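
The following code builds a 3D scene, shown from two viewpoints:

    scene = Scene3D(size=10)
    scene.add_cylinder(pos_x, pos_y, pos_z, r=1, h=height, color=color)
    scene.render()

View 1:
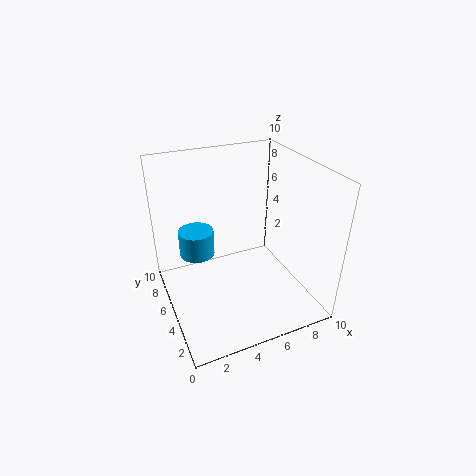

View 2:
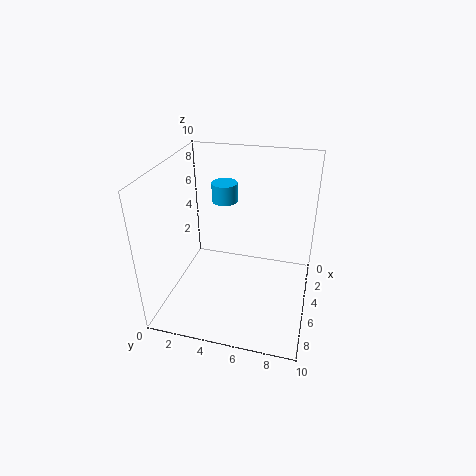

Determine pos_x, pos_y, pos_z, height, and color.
pos_x = 1.5; pos_y = 3; pos_z = 6; height = 1.5; color = 'deepskyblue'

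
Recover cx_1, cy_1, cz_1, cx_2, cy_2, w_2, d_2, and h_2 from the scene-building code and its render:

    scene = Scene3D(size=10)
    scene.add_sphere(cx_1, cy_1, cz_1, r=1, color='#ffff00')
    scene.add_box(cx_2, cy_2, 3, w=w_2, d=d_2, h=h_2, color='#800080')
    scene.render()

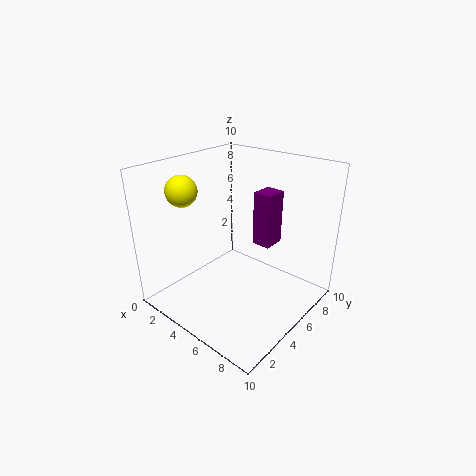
cx_1 = 3
cy_1 = 2
cz_1 = 8.75
cx_2 = 4
cy_2 = 8
w_2 = 1.5
d_2 = 1.75
h_2 = 4.25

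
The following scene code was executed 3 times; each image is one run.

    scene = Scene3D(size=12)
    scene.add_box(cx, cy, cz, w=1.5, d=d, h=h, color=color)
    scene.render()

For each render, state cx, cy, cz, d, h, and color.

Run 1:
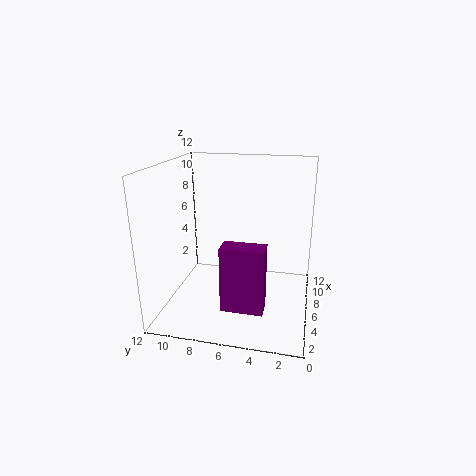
cx = 0.25; cy = 3; cz = 2.75; d = 3; h = 4.75; color = 'purple'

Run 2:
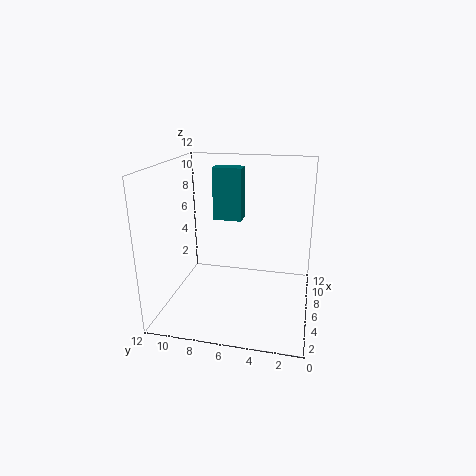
cx = 7.25; cy = 6; cz = 7; d = 2.5; h = 4.5; color = 'teal'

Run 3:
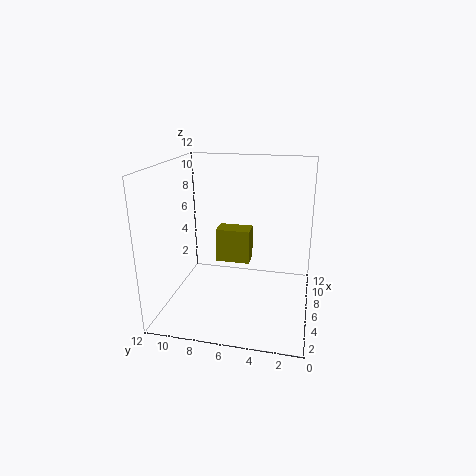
cx = 3; cy = 4.5; cz = 5.25; d = 2.5; h = 2.5; color = 'olive'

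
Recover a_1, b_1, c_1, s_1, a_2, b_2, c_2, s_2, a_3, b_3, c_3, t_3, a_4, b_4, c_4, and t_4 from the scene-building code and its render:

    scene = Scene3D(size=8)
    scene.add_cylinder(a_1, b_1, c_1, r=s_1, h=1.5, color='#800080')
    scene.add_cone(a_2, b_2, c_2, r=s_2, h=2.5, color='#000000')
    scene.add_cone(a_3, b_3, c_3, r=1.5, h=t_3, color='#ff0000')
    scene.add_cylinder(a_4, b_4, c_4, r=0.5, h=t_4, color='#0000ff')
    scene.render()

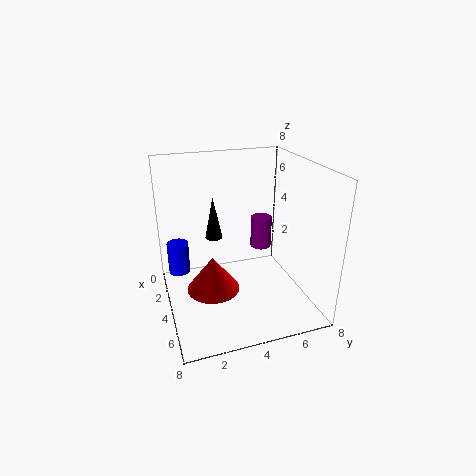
a_1 = 6, b_1 = 4.5, c_1 = 4.5, s_1 = 0.5, a_2 = 2.5, b_2 = 3, c_2 = 3.5, s_2 = 0.5, a_3 = 4, b_3 = 2.5, c_3 = 1, t_3 = 2, a_4 = 5.5, b_4 = 0.5, c_4 = 3.5, t_4 = 1.5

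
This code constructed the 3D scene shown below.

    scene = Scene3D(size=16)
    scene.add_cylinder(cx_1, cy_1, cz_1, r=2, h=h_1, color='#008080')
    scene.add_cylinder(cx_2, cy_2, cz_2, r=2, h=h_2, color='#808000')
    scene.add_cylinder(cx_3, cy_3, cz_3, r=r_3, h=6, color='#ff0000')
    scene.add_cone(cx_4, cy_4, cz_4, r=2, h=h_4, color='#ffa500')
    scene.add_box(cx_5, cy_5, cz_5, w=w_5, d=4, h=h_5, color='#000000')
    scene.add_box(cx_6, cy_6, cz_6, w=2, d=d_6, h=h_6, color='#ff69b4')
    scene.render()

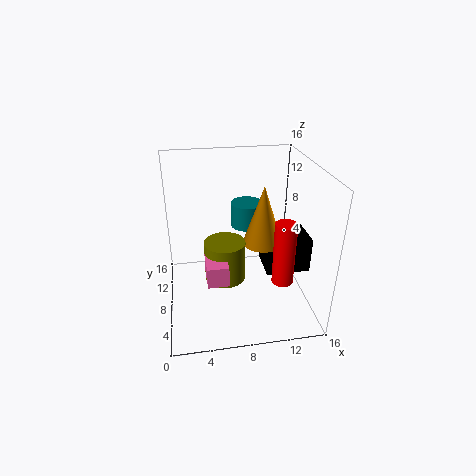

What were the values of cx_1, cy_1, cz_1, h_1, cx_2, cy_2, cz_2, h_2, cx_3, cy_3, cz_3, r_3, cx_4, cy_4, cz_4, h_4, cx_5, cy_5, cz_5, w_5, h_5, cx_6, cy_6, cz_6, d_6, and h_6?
cx_1 = 10
cy_1 = 13
cz_1 = 7
h_1 = 3
cx_2 = 6
cy_2 = 4
cz_2 = 6
h_2 = 4
cx_3 = 11
cy_3 = 1
cz_3 = 7
r_3 = 1
cx_4 = 10
cy_4 = 5
cz_4 = 9
h_4 = 6
cx_5 = 11
cy_5 = 6
cz_5 = 4
w_5 = 5
h_5 = 4
cx_6 = 4
cy_6 = 1
cz_6 = 7
d_6 = 3
h_6 = 2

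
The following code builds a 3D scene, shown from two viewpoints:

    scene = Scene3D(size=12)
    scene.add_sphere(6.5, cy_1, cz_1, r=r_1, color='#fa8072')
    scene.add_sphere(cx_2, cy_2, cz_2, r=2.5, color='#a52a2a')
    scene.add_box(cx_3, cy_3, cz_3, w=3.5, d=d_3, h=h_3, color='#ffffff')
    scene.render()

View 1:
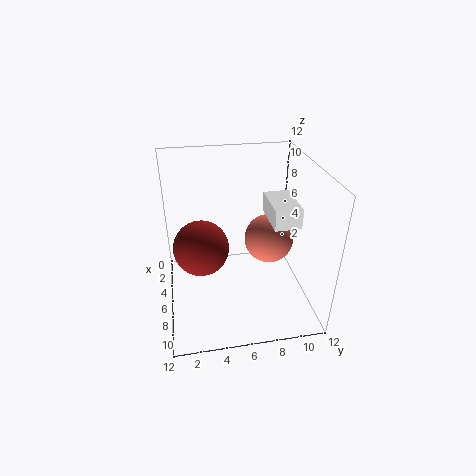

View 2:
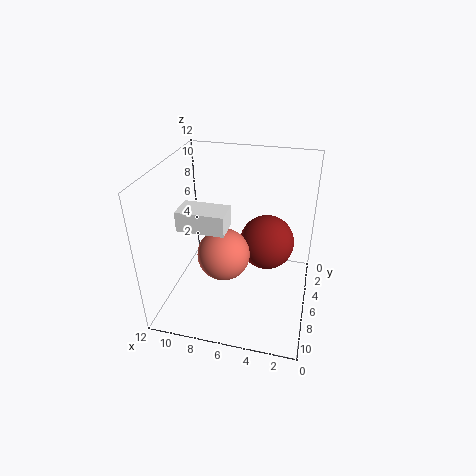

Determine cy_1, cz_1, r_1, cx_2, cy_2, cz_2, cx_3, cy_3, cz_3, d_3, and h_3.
cy_1 = 8.5, cz_1 = 6, r_1 = 2, cx_2 = 4, cy_2 = 3, cz_2 = 4, cx_3 = 6, cy_3 = 8, cz_3 = 8.5, d_3 = 2, h_3 = 1.5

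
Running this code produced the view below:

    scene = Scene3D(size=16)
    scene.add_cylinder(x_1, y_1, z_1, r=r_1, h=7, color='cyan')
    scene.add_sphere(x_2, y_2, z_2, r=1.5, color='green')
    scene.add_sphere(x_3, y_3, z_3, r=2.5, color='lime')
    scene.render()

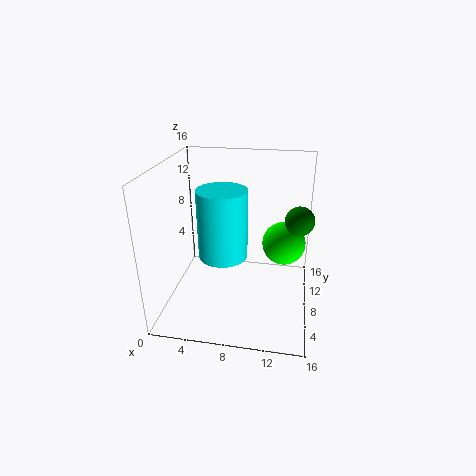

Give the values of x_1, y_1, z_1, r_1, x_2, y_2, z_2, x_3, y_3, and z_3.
x_1 = 7, y_1 = 5, z_1 = 7.5, r_1 = 2.5, x_2 = 14.5, y_2 = 7, z_2 = 11, x_3 = 13, y_3 = 10.5, z_3 = 6.5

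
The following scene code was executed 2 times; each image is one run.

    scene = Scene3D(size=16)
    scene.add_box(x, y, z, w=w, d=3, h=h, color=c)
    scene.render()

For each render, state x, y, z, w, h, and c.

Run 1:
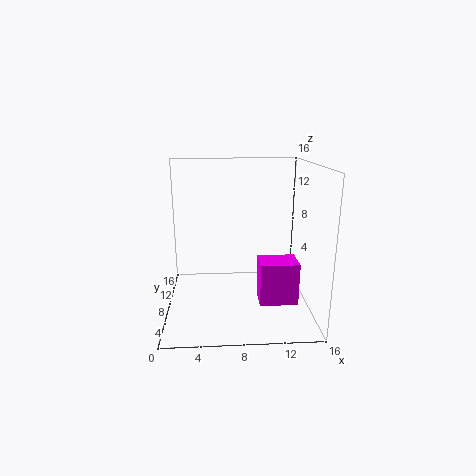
x = 10, y = 3.5, z = 2, w = 4, h = 4.5, c = 'magenta'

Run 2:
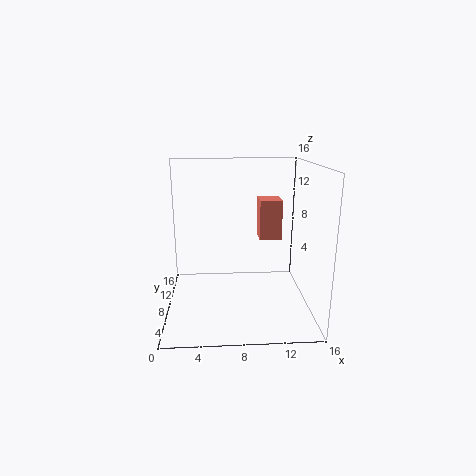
x = 10.5, y = 8.5, z = 7.5, w = 2.5, h = 4.5, c = 'salmon'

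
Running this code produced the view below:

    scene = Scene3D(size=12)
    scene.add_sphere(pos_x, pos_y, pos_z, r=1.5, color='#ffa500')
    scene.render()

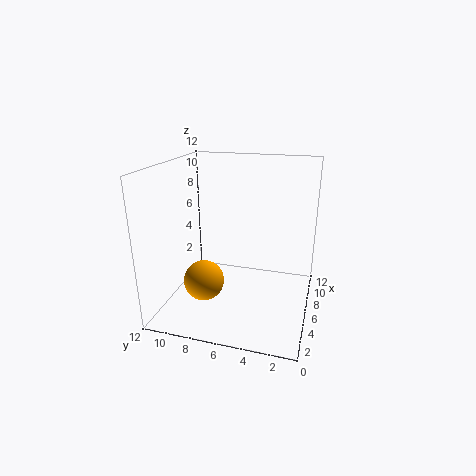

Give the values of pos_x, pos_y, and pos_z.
pos_x = 2, pos_y = 7.5, pos_z = 4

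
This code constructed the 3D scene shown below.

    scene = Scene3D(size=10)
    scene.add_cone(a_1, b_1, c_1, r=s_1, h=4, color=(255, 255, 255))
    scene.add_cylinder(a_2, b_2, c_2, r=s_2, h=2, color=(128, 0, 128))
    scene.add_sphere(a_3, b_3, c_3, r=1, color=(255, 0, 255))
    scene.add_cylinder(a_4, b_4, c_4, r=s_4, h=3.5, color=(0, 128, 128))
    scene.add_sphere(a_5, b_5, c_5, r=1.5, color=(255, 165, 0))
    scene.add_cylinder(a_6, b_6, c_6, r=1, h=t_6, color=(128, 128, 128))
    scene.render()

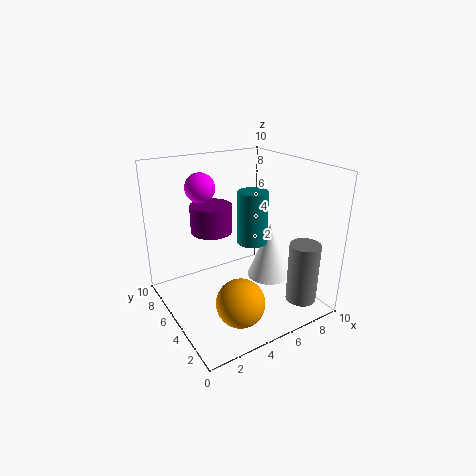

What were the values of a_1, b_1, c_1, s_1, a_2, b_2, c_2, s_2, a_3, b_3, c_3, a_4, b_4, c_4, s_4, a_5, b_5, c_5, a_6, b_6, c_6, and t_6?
a_1 = 7
b_1 = 4
c_1 = 2
s_1 = 1.5
a_2 = 4
b_2 = 7
c_2 = 5
s_2 = 1.5
a_3 = 3
b_3 = 6.5
c_3 = 8.5
a_4 = 5.5
b_4 = 4
c_4 = 5
s_4 = 1
a_5 = 3
b_5 = 1.5
c_5 = 2.5
a_6 = 7.5
b_6 = 1
c_6 = 1.5
t_6 = 4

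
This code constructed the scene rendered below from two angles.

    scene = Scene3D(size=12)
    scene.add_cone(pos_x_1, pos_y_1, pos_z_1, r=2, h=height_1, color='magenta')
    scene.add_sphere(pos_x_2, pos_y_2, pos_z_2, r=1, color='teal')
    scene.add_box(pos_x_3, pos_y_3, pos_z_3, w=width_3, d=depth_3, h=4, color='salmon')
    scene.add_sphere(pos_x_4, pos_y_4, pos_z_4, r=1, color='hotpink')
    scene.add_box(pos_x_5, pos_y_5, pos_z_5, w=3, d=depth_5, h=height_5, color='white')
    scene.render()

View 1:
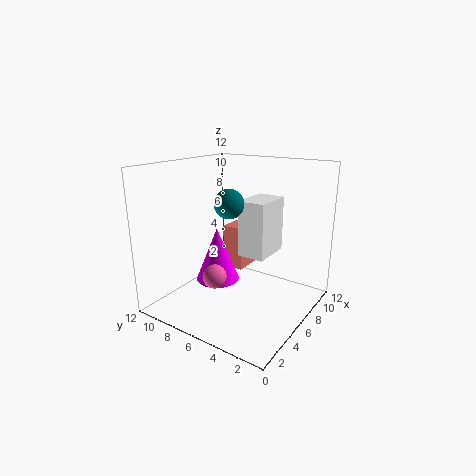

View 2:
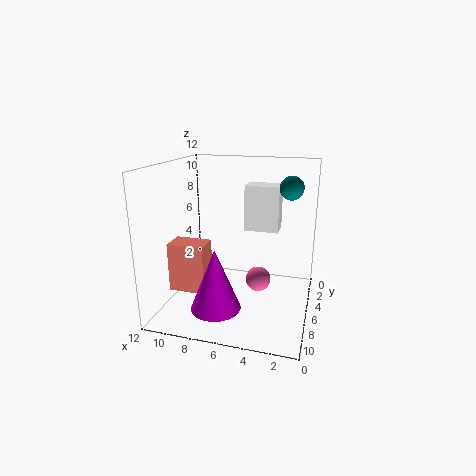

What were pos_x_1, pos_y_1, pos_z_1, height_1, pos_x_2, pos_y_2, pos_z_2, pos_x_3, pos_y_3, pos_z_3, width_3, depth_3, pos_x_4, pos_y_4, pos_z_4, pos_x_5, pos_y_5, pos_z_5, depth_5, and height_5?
pos_x_1 = 7
pos_y_1 = 9
pos_z_1 = 1
height_1 = 5
pos_x_2 = 2
pos_y_2 = 4
pos_z_2 = 10
pos_x_3 = 8
pos_y_3 = 7
pos_z_3 = 2
width_3 = 3
depth_3 = 2
pos_x_4 = 4
pos_y_4 = 7
pos_z_4 = 3
pos_x_5 = 3
pos_y_5 = 2
pos_z_5 = 6
depth_5 = 2
height_5 = 4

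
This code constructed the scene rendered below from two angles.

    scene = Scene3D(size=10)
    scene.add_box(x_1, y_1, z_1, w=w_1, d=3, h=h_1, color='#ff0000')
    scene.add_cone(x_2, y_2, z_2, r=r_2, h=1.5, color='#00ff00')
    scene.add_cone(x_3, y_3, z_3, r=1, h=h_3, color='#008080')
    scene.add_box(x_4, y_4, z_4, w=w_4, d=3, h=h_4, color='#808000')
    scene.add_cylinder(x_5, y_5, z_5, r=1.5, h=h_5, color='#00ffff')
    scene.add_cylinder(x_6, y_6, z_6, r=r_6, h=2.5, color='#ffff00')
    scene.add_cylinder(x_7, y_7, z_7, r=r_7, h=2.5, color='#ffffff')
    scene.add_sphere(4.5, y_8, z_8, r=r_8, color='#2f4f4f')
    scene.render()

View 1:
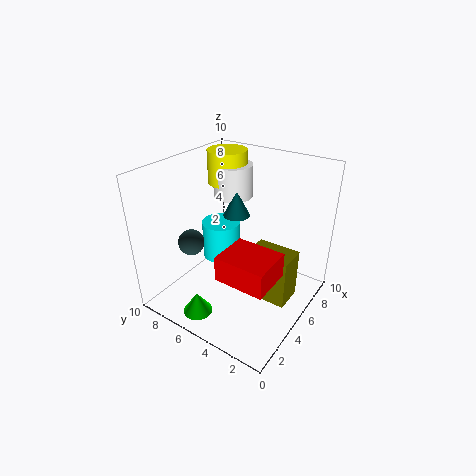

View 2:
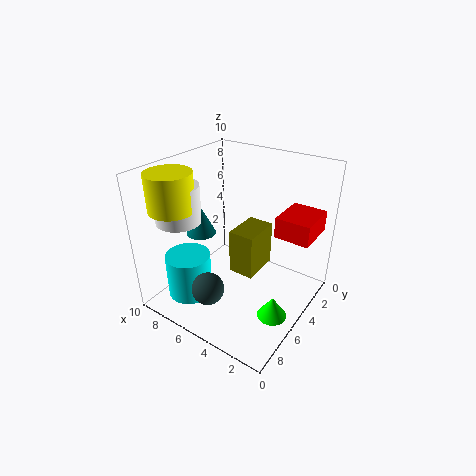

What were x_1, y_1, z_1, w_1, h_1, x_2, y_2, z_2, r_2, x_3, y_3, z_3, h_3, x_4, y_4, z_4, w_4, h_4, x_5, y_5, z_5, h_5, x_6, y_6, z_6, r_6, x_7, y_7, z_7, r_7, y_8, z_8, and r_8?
x_1 = 0.5
y_1 = 0.5
z_1 = 5
w_1 = 2.5
h_1 = 1.5
x_2 = 1.5
y_2 = 6
z_2 = 0.5
r_2 = 1
x_3 = 7
y_3 = 6.5
z_3 = 5.5
h_3 = 2
x_4 = 4.5
y_4 = 1
z_4 = 1
w_4 = 2
h_4 = 3.5
x_5 = 7
y_5 = 8
z_5 = 1.5
h_5 = 3
x_6 = 8
y_6 = 8
z_6 = 7.5
r_6 = 1.5
x_7 = 8
y_7 = 7.5
z_7 = 6.5
r_7 = 1.5
y_8 = 9
z_8 = 3.5
r_8 = 1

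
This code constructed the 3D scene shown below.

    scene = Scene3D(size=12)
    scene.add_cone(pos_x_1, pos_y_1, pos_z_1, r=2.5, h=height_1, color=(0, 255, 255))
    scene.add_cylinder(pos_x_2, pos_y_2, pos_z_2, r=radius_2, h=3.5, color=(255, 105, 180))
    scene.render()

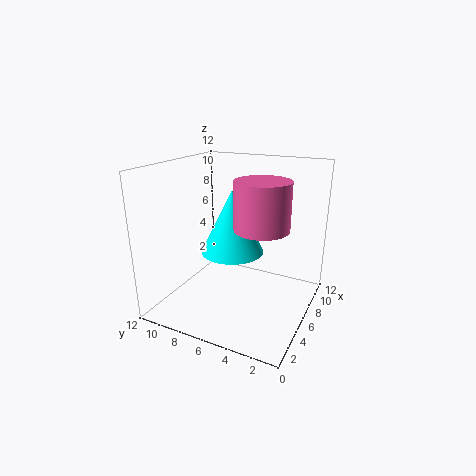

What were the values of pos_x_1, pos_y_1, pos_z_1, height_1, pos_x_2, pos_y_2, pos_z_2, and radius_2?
pos_x_1 = 5, pos_y_1 = 6, pos_z_1 = 5.25, height_1 = 5, pos_x_2 = 3.75, pos_y_2 = 3, pos_z_2 = 8, radius_2 = 2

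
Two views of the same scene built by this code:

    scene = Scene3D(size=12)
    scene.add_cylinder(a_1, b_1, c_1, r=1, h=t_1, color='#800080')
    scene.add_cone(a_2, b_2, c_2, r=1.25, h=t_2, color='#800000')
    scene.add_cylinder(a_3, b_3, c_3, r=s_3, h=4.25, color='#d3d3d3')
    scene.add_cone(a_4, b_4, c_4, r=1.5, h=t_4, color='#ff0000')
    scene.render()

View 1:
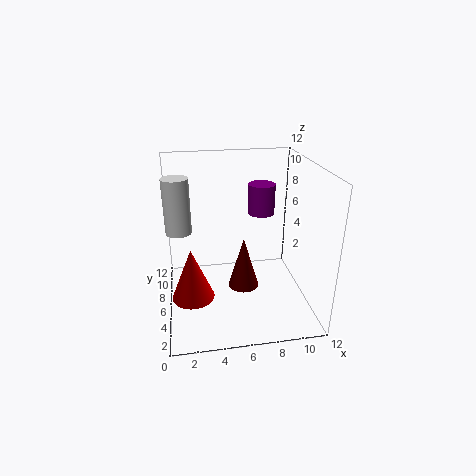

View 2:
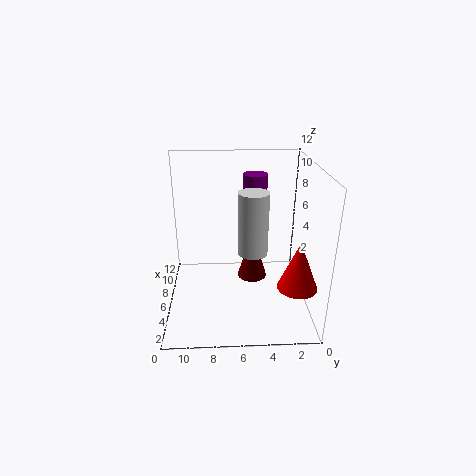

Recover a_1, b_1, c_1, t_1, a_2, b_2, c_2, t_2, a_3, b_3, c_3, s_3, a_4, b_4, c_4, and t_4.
a_1 = 7.5, b_1 = 4.5, c_1 = 8.75, t_1 = 2.25, a_2 = 6.25, b_2 = 4.75, c_2 = 2.25, t_2 = 4.25, a_3 = 1.25, b_3 = 5.25, c_3 = 7.25, s_3 = 1, a_4 = 2, b_4 = 1.75, c_4 = 3.75, t_4 = 3.75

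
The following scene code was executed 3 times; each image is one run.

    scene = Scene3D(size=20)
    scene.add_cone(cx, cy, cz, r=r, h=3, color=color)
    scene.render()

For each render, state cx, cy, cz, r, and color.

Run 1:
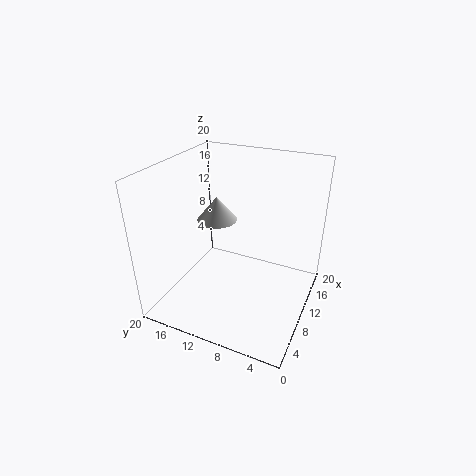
cx = 7
cy = 11.5
cz = 14
r = 2.5
color = 'lightgray'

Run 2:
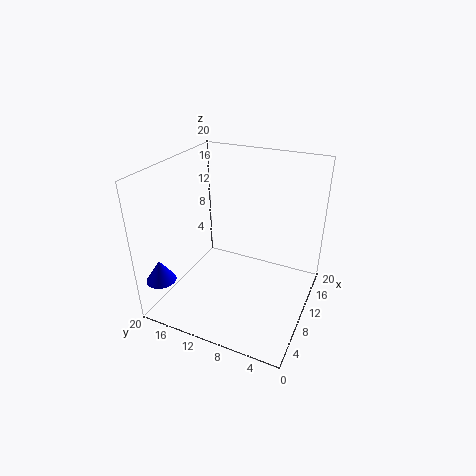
cx = 2.5
cy = 18
cz = 5.5
r = 2
color = 'blue'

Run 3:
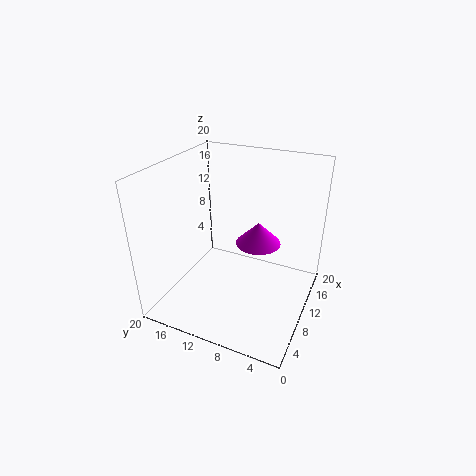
cx = 10
cy = 7
cz = 10
r = 3
color = 'magenta'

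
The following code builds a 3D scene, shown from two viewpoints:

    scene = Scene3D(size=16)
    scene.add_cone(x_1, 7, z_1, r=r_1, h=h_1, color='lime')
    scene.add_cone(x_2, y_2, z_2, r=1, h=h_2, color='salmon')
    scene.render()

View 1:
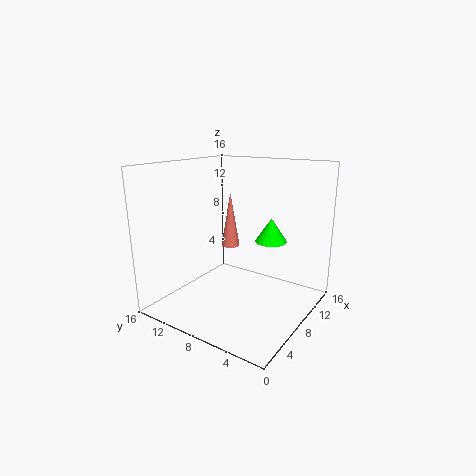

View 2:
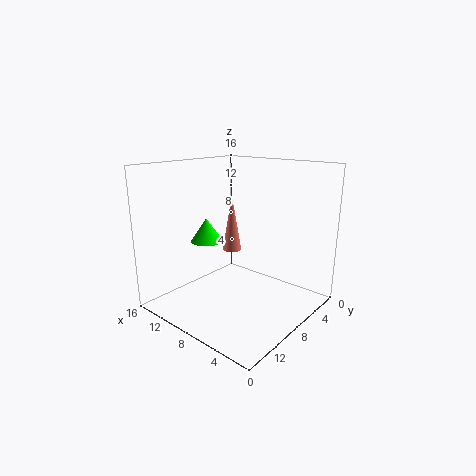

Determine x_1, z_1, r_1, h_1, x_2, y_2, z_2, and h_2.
x_1 = 14
z_1 = 6
r_1 = 2
h_1 = 3
x_2 = 8
y_2 = 9
z_2 = 7
h_2 = 6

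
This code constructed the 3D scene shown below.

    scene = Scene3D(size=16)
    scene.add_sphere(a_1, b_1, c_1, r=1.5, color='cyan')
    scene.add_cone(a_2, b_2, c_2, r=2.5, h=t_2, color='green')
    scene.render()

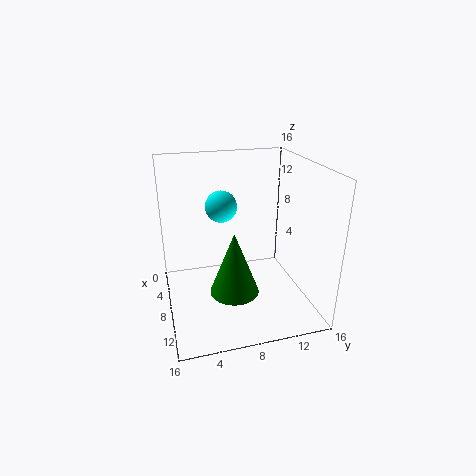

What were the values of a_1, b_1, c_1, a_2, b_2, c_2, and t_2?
a_1 = 11
b_1 = 5.5
c_1 = 13
a_2 = 12
b_2 = 6.5
c_2 = 4
t_2 = 6.5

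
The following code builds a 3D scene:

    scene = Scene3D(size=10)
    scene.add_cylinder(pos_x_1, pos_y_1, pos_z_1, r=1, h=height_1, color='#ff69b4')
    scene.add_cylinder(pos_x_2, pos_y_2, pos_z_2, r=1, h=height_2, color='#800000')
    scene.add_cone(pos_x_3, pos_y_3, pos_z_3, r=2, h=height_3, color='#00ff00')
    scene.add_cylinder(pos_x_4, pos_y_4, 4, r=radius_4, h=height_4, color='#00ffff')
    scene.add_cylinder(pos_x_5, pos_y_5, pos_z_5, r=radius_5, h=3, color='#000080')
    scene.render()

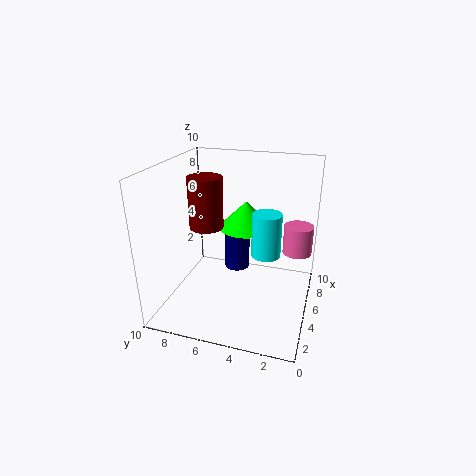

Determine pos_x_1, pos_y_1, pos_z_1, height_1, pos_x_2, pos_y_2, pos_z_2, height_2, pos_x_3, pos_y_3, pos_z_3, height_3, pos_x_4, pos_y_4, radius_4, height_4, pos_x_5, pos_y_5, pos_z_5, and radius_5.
pos_x_1 = 6; pos_y_1 = 1; pos_z_1 = 4; height_1 = 2; pos_x_2 = 2; pos_y_2 = 6; pos_z_2 = 7; height_2 = 3; pos_x_3 = 7; pos_y_3 = 5; pos_z_3 = 5; height_3 = 2; pos_x_4 = 5; pos_y_4 = 3; radius_4 = 1; height_4 = 3; pos_x_5 = 8; pos_y_5 = 6; pos_z_5 = 1; radius_5 = 1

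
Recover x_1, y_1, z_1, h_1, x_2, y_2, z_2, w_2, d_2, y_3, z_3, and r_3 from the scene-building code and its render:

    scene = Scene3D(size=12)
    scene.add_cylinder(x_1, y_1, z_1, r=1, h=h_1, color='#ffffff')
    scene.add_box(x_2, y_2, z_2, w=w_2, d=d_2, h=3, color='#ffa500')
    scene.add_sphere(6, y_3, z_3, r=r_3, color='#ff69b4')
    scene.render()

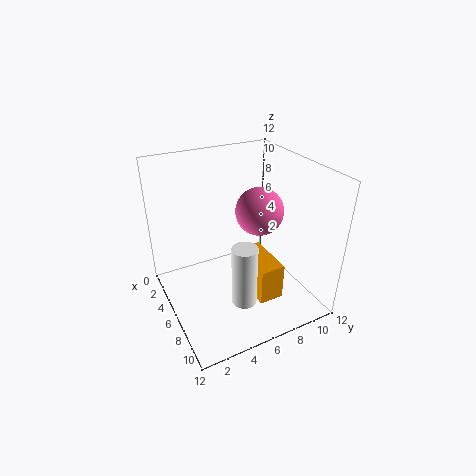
x_1 = 9, y_1 = 5, z_1 = 2, h_1 = 5, x_2 = 6, y_2 = 6, z_2 = 2, w_2 = 4, d_2 = 2, y_3 = 8, z_3 = 8, r_3 = 2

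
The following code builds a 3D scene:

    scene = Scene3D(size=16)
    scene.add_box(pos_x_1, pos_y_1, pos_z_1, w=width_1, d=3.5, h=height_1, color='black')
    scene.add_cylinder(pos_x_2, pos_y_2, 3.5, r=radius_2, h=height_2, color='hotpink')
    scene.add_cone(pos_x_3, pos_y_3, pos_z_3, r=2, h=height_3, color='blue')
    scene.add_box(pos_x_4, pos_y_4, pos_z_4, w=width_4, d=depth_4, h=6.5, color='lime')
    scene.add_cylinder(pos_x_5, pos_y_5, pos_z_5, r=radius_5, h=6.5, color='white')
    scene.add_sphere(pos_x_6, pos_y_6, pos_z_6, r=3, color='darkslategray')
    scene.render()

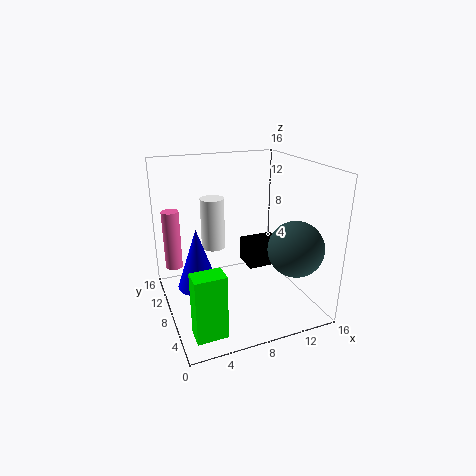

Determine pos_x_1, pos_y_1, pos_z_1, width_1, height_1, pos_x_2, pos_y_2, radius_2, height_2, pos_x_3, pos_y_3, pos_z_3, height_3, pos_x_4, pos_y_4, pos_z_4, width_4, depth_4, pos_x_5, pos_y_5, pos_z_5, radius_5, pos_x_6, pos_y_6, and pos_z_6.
pos_x_1 = 10.5; pos_y_1 = 10; pos_z_1 = 2.5; width_1 = 4.5; height_1 = 3; pos_x_2 = 1.5; pos_y_2 = 12.5; radius_2 = 1; height_2 = 7; pos_x_3 = 2.5; pos_y_3 = 5; pos_z_3 = 5; height_3 = 6; pos_x_4 = 1; pos_y_4 = 0.5; pos_z_4 = 1.5; width_4 = 3; depth_4 = 2; pos_x_5 = 7; pos_y_5 = 14; pos_z_5 = 4.5; radius_5 = 1.5; pos_x_6 = 13; pos_y_6 = 4; pos_z_6 = 7.5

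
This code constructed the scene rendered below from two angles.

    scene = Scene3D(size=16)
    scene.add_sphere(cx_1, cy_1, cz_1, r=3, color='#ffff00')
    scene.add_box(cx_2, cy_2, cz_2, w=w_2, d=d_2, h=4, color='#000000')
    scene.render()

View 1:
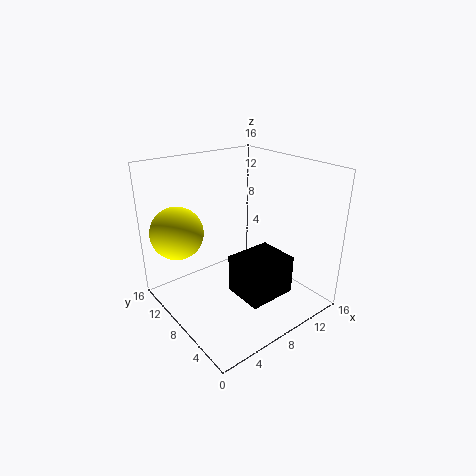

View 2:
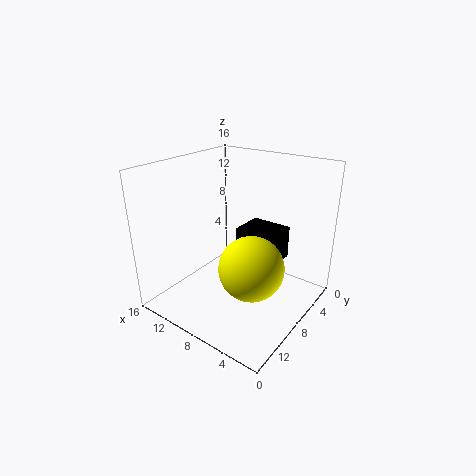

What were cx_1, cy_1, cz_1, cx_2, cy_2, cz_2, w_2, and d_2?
cx_1 = 3; cy_1 = 12.75; cz_1 = 8.25; cx_2 = 5; cy_2 = 1.5; cz_2 = 3.75; w_2 = 5; d_2 = 4.25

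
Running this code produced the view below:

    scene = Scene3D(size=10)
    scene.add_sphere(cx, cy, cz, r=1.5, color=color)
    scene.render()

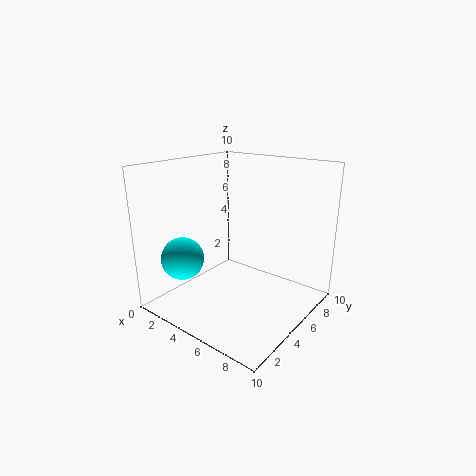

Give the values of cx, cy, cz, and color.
cx = 2
cy = 2.5
cz = 3.5
color = 'cyan'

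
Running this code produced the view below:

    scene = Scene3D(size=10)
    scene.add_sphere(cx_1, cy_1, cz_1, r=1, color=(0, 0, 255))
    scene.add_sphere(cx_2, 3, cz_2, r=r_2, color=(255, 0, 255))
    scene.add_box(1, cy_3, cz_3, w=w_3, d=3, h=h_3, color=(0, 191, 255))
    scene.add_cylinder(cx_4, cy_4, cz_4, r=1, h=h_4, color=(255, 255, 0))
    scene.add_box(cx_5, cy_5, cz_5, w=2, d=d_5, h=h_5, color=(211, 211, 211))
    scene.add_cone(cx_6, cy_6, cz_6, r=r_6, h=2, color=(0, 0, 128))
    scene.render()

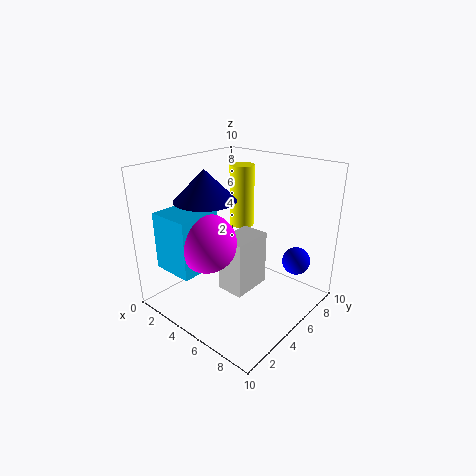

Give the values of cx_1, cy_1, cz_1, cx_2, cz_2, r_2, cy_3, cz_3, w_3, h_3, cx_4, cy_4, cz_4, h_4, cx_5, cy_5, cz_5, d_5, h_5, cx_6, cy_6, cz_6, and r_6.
cx_1 = 8; cy_1 = 8; cz_1 = 3; cx_2 = 4; cz_2 = 5; r_2 = 2; cy_3 = 1; cz_3 = 3; w_3 = 3; h_3 = 4; cx_4 = 2; cy_4 = 9; cz_4 = 4; h_4 = 5; cx_5 = 4; cy_5 = 4; cz_5 = 1; d_5 = 3; h_5 = 4; cx_6 = 4; cy_6 = 3; cz_6 = 8; r_6 = 2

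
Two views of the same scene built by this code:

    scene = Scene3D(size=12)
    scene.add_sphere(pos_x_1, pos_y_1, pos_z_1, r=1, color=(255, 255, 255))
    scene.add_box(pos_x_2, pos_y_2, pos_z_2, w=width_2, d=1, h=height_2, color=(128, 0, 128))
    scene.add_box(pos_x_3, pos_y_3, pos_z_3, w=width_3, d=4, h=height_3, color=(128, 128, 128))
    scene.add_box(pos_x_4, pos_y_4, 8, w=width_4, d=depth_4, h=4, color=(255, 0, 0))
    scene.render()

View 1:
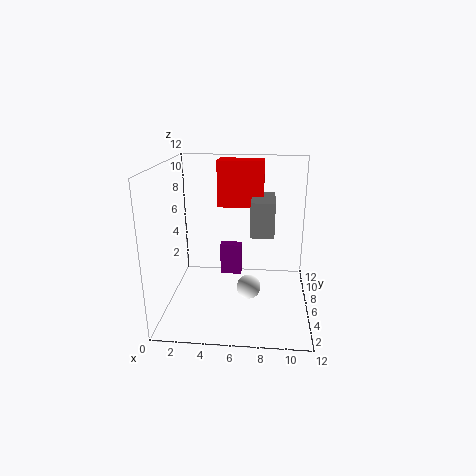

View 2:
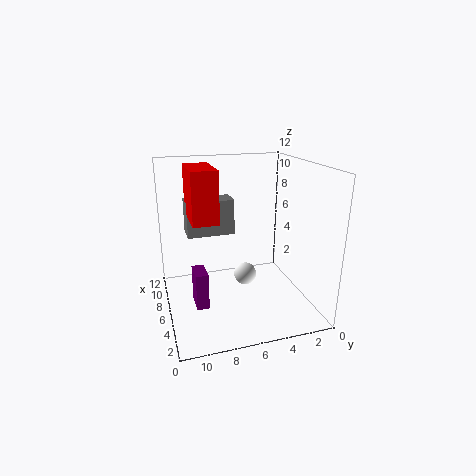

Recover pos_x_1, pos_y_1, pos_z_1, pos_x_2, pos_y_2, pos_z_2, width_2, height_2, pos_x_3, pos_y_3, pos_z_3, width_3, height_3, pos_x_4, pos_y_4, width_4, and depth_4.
pos_x_1 = 7; pos_y_1 = 5; pos_z_1 = 2; pos_x_2 = 4; pos_y_2 = 9; pos_z_2 = 1; width_2 = 2; height_2 = 3; pos_x_3 = 7; pos_y_3 = 6; pos_z_3 = 6; width_3 = 2; height_3 = 3; pos_x_4 = 4; pos_y_4 = 8; width_4 = 4; depth_4 = 2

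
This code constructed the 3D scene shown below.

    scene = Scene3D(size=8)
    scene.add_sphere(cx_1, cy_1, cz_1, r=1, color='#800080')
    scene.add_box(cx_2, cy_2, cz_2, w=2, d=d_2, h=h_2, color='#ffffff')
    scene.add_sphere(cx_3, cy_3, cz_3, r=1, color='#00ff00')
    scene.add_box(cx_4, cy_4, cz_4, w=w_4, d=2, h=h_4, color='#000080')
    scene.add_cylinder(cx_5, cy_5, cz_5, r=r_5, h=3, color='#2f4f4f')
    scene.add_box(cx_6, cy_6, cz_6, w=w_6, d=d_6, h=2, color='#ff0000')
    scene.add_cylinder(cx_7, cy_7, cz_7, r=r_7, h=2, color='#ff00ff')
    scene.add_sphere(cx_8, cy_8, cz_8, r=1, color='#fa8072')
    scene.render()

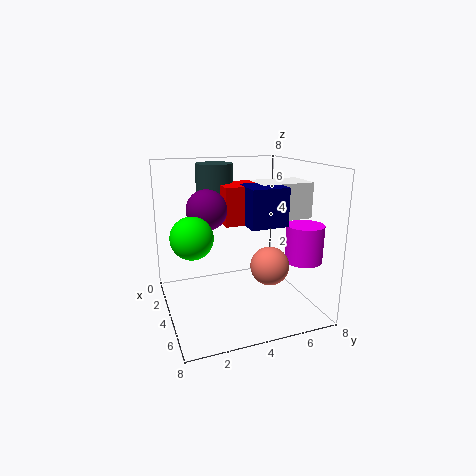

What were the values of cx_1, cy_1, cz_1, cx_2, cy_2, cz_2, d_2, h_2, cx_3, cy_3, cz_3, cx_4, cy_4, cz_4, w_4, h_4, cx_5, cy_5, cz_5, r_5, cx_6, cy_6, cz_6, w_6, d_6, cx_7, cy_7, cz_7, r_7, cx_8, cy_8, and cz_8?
cx_1 = 5
cy_1 = 2
cz_1 = 6
cx_2 = 3
cy_2 = 5
cz_2 = 5
d_2 = 3
h_2 = 2
cx_3 = 6
cy_3 = 1
cz_3 = 5
cx_4 = 4
cy_4 = 4
cz_4 = 5
w_4 = 2
h_4 = 2
cx_5 = 3
cy_5 = 3
cz_5 = 5
r_5 = 1
cx_6 = 3
cy_6 = 3
cz_6 = 5
w_6 = 2
d_6 = 2
cx_7 = 6
cy_7 = 7
cz_7 = 3
r_7 = 1
cx_8 = 6
cy_8 = 5
cz_8 = 3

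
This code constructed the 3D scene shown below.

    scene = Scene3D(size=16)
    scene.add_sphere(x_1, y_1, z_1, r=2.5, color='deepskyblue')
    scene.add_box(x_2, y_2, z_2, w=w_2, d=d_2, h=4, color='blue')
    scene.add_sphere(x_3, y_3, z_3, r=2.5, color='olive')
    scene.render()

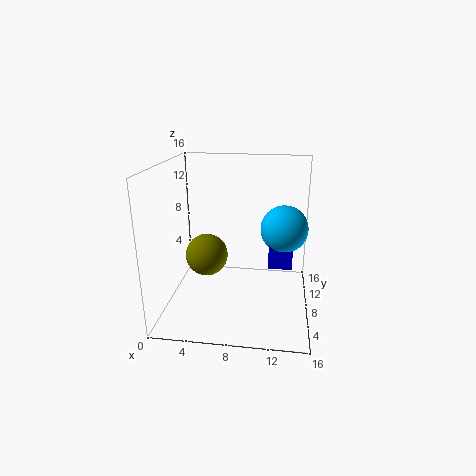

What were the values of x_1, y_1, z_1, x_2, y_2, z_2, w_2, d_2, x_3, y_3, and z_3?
x_1 = 13, y_1 = 7.5, z_1 = 9.5, x_2 = 11.5, y_2 = 6, z_2 = 5.5, w_2 = 2.5, d_2 = 4.5, x_3 = 4, y_3 = 9.5, z_3 = 5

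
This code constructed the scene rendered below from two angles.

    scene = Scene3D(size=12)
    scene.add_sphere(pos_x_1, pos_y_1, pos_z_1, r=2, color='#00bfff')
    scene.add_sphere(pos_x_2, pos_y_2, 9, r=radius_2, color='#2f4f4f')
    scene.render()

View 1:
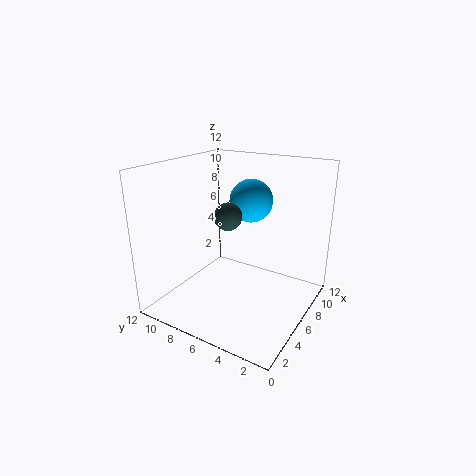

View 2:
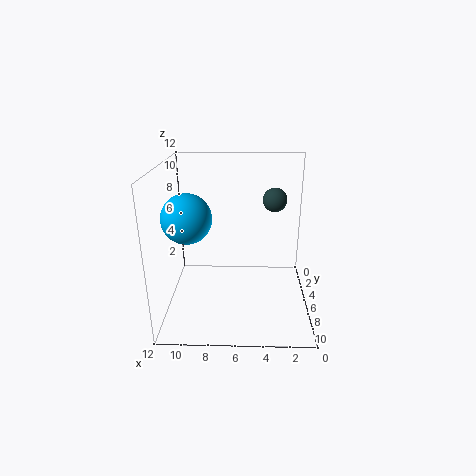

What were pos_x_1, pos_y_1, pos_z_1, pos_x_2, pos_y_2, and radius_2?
pos_x_1 = 10; pos_y_1 = 7; pos_z_1 = 8; pos_x_2 = 3; pos_y_2 = 5; radius_2 = 1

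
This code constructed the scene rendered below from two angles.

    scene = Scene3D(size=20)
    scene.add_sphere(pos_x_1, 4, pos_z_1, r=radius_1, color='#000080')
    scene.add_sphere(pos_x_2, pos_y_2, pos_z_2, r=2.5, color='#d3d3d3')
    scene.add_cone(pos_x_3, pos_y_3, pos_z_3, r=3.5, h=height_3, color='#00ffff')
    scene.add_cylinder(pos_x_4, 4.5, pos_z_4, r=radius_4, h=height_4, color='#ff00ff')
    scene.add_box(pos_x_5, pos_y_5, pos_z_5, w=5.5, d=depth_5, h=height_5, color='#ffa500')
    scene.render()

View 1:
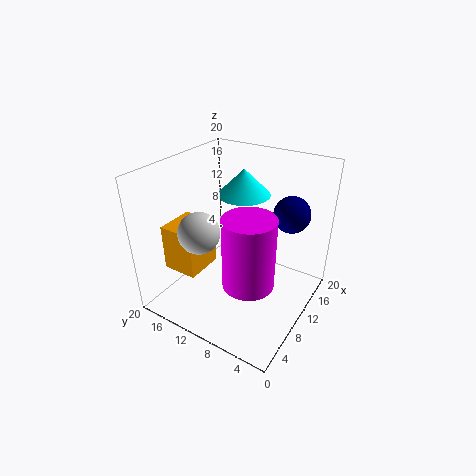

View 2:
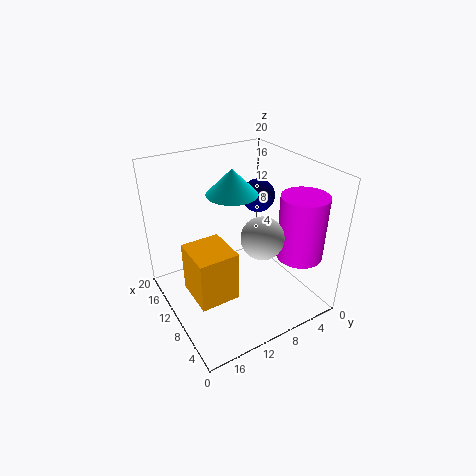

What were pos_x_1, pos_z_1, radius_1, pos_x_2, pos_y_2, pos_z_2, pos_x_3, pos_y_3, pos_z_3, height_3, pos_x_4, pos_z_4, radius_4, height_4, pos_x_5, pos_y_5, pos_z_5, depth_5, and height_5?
pos_x_1 = 14; pos_z_1 = 13.5; radius_1 = 2.5; pos_x_2 = 3; pos_y_2 = 11; pos_z_2 = 14; pos_x_3 = 11.5; pos_y_3 = 10; pos_z_3 = 16; height_3 = 3.5; pos_x_4 = 3.5; pos_z_4 = 9; radius_4 = 3; height_4 = 8.5; pos_x_5 = 4; pos_y_5 = 13.5; pos_z_5 = 5.5; depth_5 = 5; height_5 = 6.5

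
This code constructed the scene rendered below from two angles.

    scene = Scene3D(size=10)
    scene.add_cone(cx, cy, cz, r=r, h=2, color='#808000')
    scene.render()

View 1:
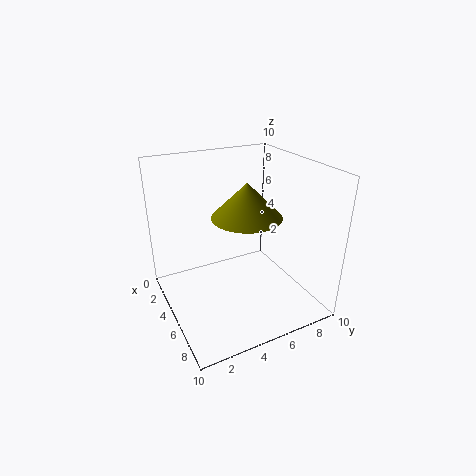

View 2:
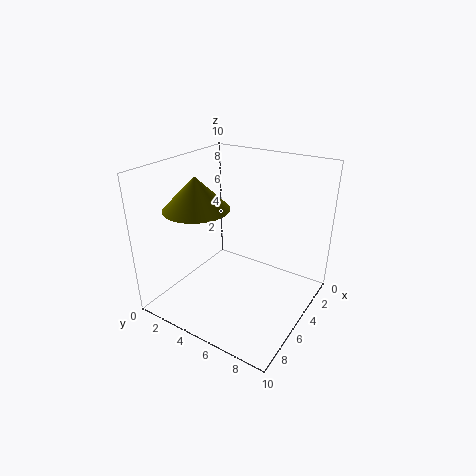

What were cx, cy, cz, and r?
cx = 8, cy = 4, cz = 8, r = 2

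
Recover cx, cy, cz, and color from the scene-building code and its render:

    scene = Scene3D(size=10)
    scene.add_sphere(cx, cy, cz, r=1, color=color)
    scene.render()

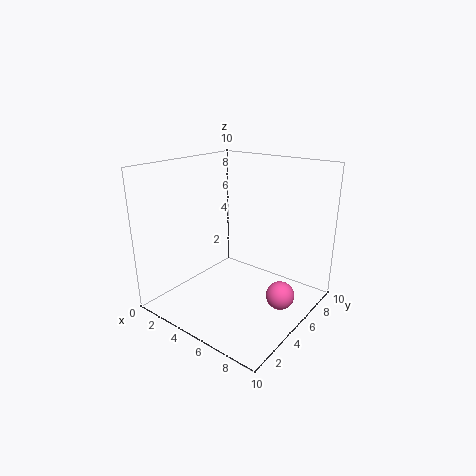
cx = 8
cy = 6
cz = 1
color = 'hotpink'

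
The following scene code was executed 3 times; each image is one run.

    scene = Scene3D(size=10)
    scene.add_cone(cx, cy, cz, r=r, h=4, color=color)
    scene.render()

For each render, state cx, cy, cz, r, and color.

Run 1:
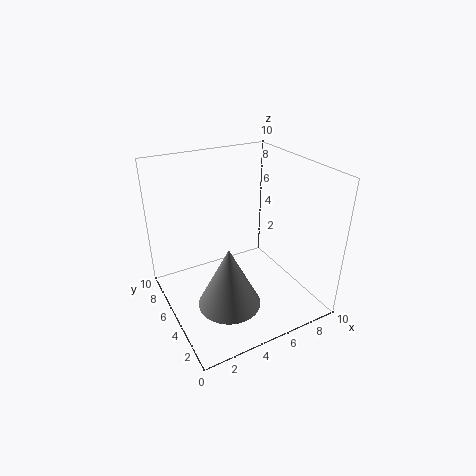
cx = 3; cy = 2.5; cz = 2; r = 2; color = 'gray'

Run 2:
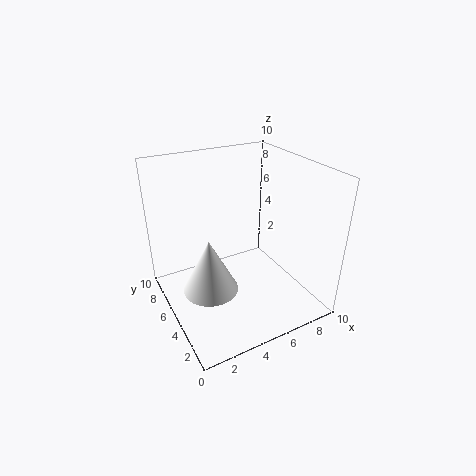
cx = 3; cy = 5.5; cz = 1; r = 2; color = 'white'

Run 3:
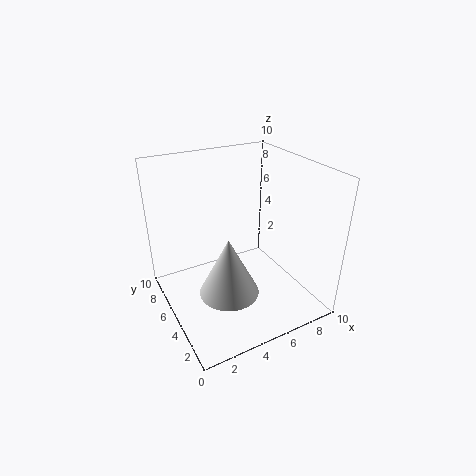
cx = 3.5; cy = 3.5; cz = 2; r = 2; color = 'lightgray'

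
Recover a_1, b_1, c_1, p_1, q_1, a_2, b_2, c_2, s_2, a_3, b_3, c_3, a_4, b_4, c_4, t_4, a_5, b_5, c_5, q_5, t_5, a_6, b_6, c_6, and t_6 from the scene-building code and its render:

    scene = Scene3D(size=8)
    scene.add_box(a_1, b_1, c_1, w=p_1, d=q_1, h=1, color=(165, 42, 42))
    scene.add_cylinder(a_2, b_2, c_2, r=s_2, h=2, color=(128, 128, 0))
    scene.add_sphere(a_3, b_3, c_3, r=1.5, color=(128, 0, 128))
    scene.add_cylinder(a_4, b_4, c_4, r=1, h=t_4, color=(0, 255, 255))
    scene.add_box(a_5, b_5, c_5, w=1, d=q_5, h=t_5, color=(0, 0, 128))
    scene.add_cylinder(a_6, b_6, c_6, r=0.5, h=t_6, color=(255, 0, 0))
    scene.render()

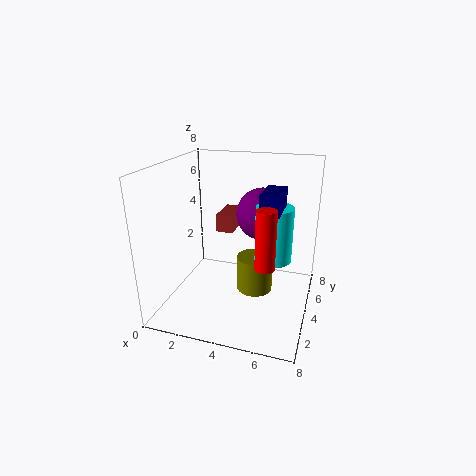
a_1 = 2.5
b_1 = 4.5
c_1 = 4
p_1 = 1
q_1 = 2
a_2 = 5
b_2 = 4
c_2 = 1
s_2 = 1
a_3 = 5
b_3 = 5.5
c_3 = 5
a_4 = 6
b_4 = 4
c_4 = 3
t_4 = 3
a_5 = 5.5
b_5 = 2.5
c_5 = 6
q_5 = 2
t_5 = 1
a_6 = 6
b_6 = 2
c_6 = 3.5
t_6 = 3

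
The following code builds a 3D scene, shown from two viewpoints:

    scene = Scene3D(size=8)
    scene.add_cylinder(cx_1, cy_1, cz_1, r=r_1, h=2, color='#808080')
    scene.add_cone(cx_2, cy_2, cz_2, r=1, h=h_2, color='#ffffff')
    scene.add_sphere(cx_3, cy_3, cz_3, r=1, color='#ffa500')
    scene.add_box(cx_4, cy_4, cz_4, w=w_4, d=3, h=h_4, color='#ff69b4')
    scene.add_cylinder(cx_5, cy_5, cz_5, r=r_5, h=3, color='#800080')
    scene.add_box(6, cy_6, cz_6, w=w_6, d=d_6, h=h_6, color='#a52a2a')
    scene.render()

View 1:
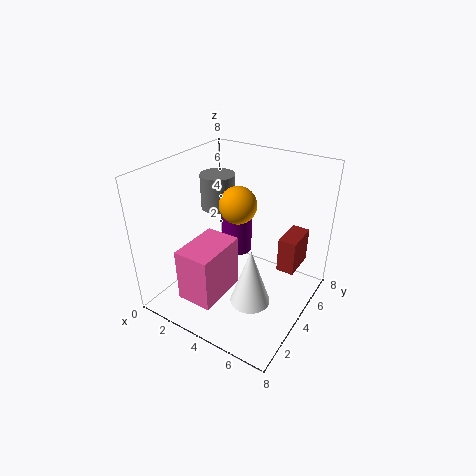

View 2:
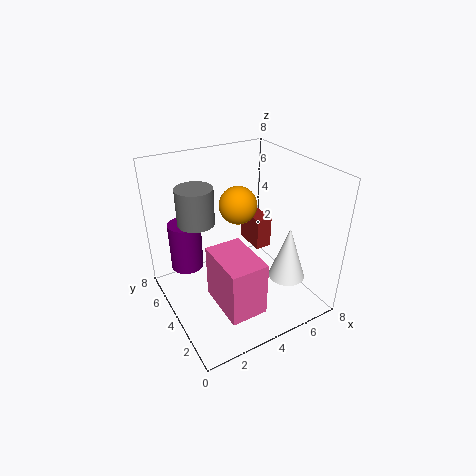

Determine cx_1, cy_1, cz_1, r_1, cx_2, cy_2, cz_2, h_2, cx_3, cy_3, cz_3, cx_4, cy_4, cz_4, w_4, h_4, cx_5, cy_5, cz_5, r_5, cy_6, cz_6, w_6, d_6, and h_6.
cx_1 = 2; cy_1 = 5; cz_1 = 5; r_1 = 1; cx_2 = 6; cy_2 = 2; cz_2 = 2; h_2 = 3; cx_3 = 4; cy_3 = 4; cz_3 = 6; cx_4 = 2; cy_4 = 1; cz_4 = 1; w_4 = 2; h_4 = 3; cx_5 = 2; cy_5 = 7; cz_5 = 1; r_5 = 1; cy_6 = 5; cz_6 = 2; w_6 = 1; d_6 = 2; h_6 = 2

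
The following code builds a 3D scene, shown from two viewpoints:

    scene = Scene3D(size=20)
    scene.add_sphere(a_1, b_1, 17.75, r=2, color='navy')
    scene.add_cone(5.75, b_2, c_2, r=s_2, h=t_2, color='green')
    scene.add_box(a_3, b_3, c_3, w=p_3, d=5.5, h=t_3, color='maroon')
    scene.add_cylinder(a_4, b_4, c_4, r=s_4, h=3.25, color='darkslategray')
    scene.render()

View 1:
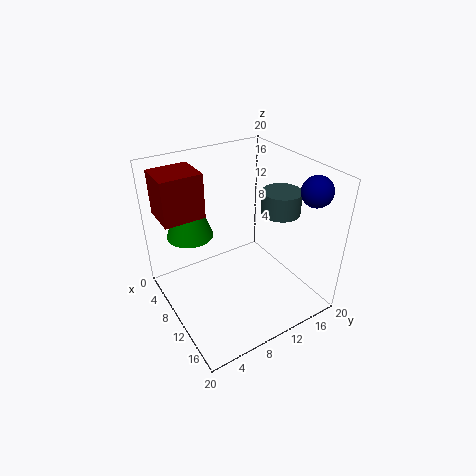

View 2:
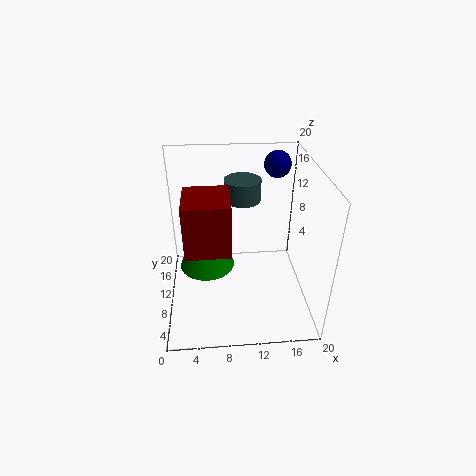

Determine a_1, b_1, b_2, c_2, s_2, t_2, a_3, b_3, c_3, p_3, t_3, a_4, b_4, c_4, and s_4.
a_1 = 16.5, b_1 = 17.25, b_2 = 4.75, c_2 = 10, s_2 = 3.25, t_2 = 8.75, a_3 = 3.5, b_3 = 0.5, c_3 = 13.75, p_3 = 5, t_3 = 6, a_4 = 11.25, b_4 = 16.25, c_4 = 12.75, s_4 = 2.75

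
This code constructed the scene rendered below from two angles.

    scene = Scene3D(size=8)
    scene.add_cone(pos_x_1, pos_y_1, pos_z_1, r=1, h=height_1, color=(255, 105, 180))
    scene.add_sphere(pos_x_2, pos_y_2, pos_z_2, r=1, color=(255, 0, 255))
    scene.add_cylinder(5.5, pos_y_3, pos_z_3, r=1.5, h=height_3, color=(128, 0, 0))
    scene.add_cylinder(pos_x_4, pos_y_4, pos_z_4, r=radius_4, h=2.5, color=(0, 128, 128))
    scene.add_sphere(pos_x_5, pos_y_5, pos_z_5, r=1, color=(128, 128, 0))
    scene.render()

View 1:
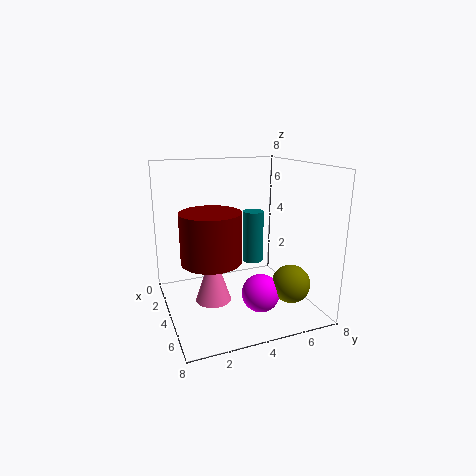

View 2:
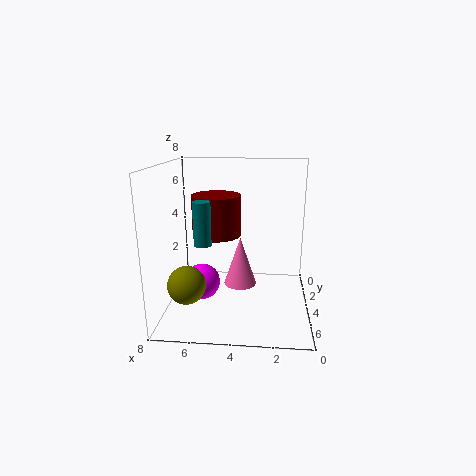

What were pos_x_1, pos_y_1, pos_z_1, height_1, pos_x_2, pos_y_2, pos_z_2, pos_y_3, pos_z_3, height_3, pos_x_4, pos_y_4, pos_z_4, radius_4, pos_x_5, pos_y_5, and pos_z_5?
pos_x_1 = 4; pos_y_1 = 2.5; pos_z_1 = 0.5; height_1 = 3; pos_x_2 = 6; pos_y_2 = 4.5; pos_z_2 = 1.5; pos_y_3 = 2; pos_z_3 = 3.5; height_3 = 2.5; pos_x_4 = 6; pos_y_4 = 4; pos_z_4 = 3.5; radius_4 = 0.5; pos_x_5 = 6.5; pos_y_5 = 6; pos_z_5 = 2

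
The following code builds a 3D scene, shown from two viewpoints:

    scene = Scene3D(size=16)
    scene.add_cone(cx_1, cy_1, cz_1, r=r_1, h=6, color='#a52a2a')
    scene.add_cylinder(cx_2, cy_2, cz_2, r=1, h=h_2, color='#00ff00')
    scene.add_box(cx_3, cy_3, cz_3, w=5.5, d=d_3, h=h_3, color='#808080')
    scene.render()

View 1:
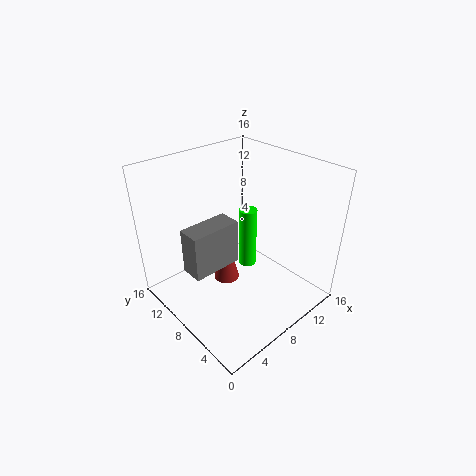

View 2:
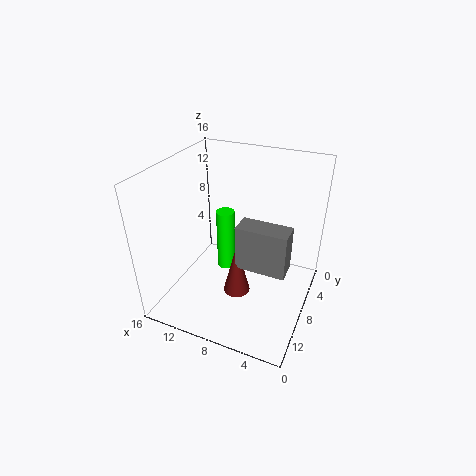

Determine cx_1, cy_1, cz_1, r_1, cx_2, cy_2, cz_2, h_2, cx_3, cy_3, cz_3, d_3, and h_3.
cx_1 = 7.5, cy_1 = 9.5, cz_1 = 2, r_1 = 1.5, cx_2 = 9.5, cy_2 = 8, cz_2 = 4, h_2 = 7, cx_3 = 2, cy_3 = 7.5, cz_3 = 5.5, d_3 = 2.5, h_3 = 5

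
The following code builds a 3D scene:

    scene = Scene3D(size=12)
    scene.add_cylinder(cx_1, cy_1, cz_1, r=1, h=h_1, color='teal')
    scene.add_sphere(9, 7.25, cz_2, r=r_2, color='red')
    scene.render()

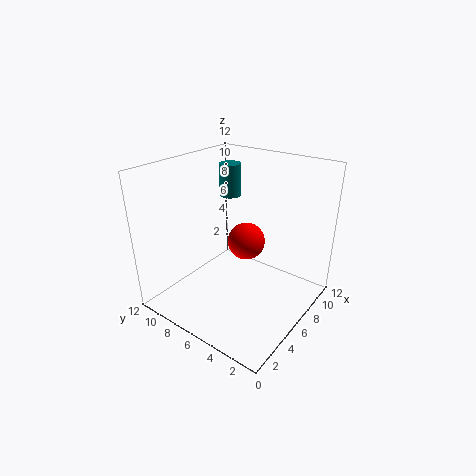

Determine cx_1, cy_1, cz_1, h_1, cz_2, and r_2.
cx_1 = 9.5
cy_1 = 9.5
cz_1 = 8
h_1 = 3
cz_2 = 4
r_2 = 1.75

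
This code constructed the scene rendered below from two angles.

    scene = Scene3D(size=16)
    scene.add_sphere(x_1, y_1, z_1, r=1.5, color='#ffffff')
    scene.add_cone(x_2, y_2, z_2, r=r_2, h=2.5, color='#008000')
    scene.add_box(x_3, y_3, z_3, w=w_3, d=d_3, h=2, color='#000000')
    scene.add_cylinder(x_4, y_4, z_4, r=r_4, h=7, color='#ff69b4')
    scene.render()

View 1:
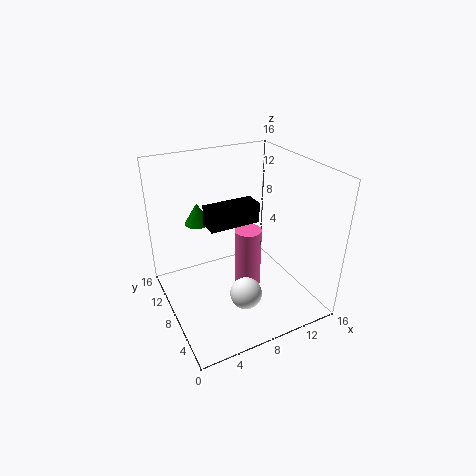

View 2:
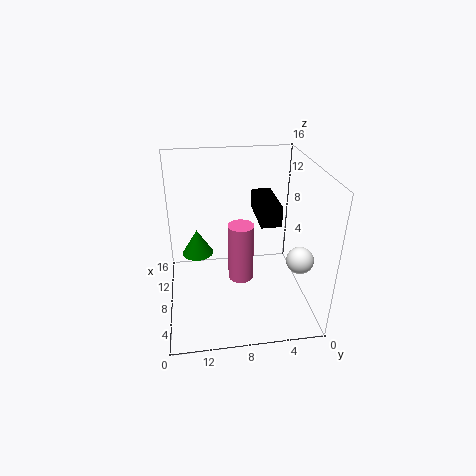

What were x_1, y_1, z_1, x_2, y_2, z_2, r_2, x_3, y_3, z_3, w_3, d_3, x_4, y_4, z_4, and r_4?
x_1 = 5.5; y_1 = 1.5; z_1 = 6; x_2 = 5; y_2 = 12.5; z_2 = 8.5; r_2 = 1.5; x_3 = 3.5; y_3 = 4.5; z_3 = 11.5; w_3 = 5; d_3 = 2; x_4 = 9; y_4 = 7.5; z_4 = 2; r_4 = 1.5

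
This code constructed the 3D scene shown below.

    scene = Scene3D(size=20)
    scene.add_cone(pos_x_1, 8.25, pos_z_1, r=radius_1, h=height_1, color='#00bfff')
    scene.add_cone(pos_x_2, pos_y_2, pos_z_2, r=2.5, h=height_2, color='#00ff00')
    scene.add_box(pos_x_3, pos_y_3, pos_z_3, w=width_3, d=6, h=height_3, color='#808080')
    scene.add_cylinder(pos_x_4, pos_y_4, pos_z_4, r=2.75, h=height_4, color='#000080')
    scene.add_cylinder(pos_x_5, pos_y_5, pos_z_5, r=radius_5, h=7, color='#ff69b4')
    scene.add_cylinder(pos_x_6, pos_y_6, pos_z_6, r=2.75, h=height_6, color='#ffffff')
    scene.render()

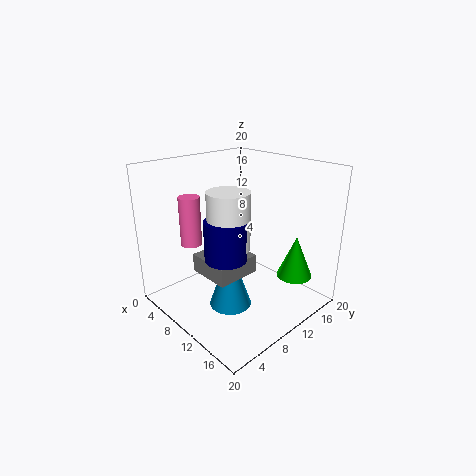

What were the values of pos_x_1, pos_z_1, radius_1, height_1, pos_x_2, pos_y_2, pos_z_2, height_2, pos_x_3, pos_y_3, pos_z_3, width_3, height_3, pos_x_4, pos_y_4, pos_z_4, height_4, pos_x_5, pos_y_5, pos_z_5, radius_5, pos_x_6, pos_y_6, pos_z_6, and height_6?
pos_x_1 = 10.25
pos_z_1 = 0.25
radius_1 = 3
height_1 = 8.75
pos_x_2 = 15.75
pos_y_2 = 15.75
pos_z_2 = 4.25
height_2 = 6
pos_x_3 = 7.25
pos_y_3 = 4.25
pos_z_3 = 6
width_3 = 6
height_3 = 2.5
pos_x_4 = 11.75
pos_y_4 = 6.25
pos_z_4 = 8.75
height_4 = 5.25
pos_x_5 = 4.5
pos_y_5 = 6
pos_z_5 = 8.5
radius_5 = 1.5
pos_x_6 = 11.5
pos_y_6 = 7
pos_z_6 = 10
height_6 = 7.5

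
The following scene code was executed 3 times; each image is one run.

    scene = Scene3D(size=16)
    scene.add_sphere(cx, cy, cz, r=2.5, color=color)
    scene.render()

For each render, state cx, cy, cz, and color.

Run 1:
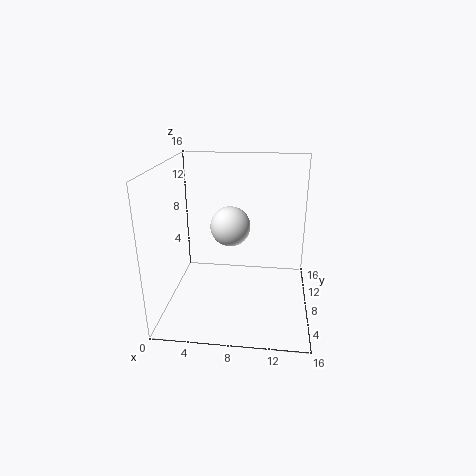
cx = 6.5; cy = 12.5; cz = 7.5; color = 'white'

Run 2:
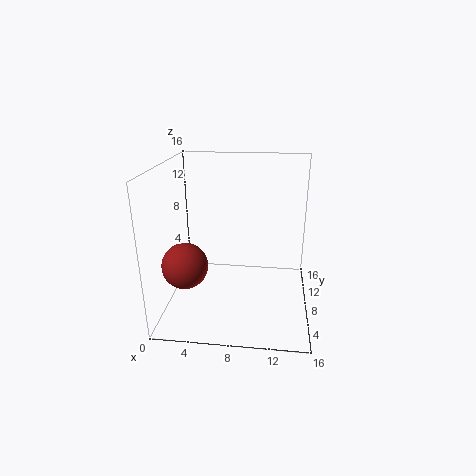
cx = 2.5; cy = 5.5; cz = 5.5; color = 'brown'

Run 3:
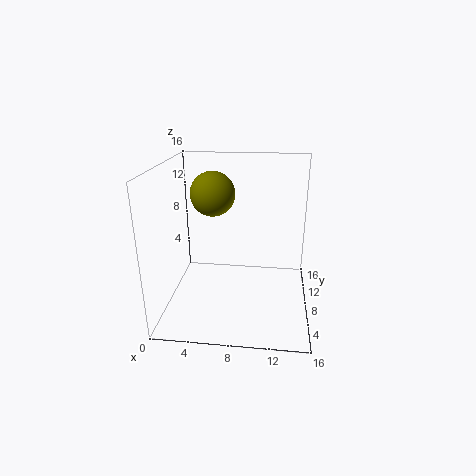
cx = 5; cy = 9.5; cz = 12.5; color = 'olive'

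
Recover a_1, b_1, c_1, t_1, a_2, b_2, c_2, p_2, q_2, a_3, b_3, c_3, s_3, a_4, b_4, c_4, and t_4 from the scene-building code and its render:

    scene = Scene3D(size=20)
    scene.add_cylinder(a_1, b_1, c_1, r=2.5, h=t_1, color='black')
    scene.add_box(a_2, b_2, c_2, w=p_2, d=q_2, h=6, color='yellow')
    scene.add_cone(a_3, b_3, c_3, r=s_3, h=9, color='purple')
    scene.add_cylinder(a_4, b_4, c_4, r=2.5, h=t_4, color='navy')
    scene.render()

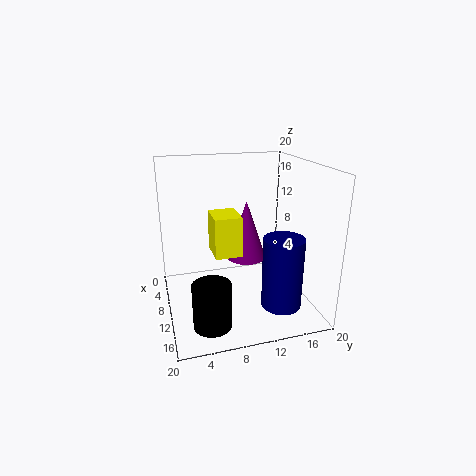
a_1 = 15.5; b_1 = 5; c_1 = 0.5; t_1 = 6; a_2 = 4; b_2 = 7; c_2 = 6.5; p_2 = 5; q_2 = 4; a_3 = 6; b_3 = 12.5; c_3 = 5; s_3 = 3; a_4 = 17.5; b_4 = 13.5; c_4 = 3.5; t_4 = 9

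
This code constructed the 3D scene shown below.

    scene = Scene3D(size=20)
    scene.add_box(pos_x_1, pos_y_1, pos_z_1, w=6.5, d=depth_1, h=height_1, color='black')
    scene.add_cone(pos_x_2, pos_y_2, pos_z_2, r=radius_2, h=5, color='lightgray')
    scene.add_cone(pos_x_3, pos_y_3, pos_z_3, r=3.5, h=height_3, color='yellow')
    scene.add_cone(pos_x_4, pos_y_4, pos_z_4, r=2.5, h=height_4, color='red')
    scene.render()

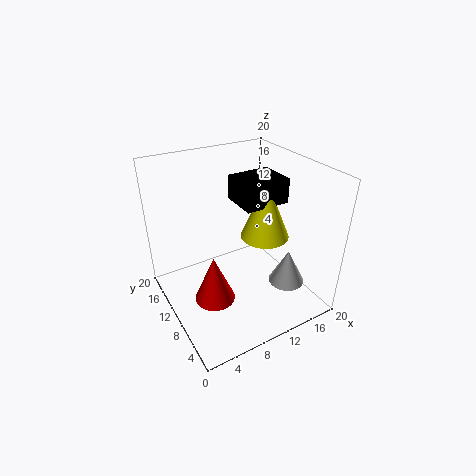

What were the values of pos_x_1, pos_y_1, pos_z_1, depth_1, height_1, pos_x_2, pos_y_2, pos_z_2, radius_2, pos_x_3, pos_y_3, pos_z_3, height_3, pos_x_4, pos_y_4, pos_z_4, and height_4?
pos_x_1 = 11
pos_y_1 = 9
pos_z_1 = 14
depth_1 = 5.5
height_1 = 3.5
pos_x_2 = 15.5
pos_y_2 = 5.5
pos_z_2 = 3.5
radius_2 = 2.5
pos_x_3 = 14.5
pos_y_3 = 10
pos_z_3 = 9
height_3 = 8.5
pos_x_4 = 4
pos_y_4 = 5.5
pos_z_4 = 5.5
height_4 = 6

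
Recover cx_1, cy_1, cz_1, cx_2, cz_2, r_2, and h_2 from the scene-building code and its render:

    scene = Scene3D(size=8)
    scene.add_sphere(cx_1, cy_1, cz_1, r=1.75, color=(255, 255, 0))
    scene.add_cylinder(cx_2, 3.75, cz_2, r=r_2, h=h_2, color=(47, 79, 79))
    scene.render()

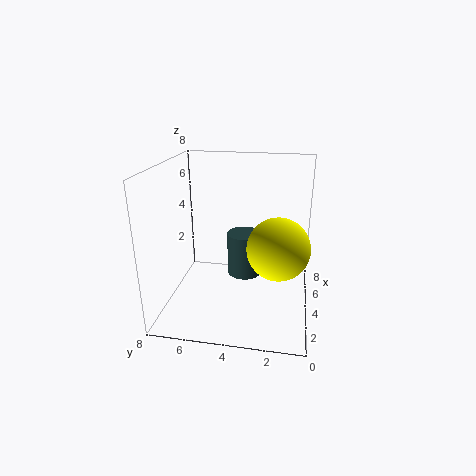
cx_1 = 4
cy_1 = 1.75
cz_1 = 3.5
cx_2 = 4.75
cz_2 = 1.5
r_2 = 1
h_2 = 2.5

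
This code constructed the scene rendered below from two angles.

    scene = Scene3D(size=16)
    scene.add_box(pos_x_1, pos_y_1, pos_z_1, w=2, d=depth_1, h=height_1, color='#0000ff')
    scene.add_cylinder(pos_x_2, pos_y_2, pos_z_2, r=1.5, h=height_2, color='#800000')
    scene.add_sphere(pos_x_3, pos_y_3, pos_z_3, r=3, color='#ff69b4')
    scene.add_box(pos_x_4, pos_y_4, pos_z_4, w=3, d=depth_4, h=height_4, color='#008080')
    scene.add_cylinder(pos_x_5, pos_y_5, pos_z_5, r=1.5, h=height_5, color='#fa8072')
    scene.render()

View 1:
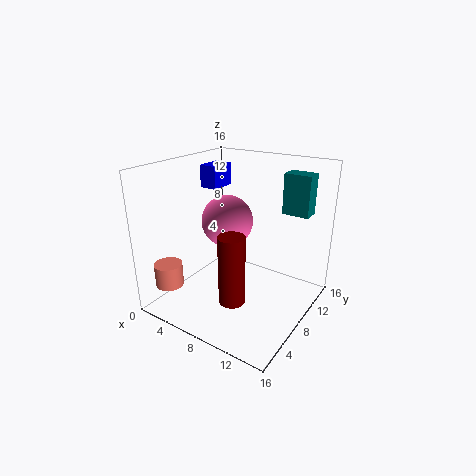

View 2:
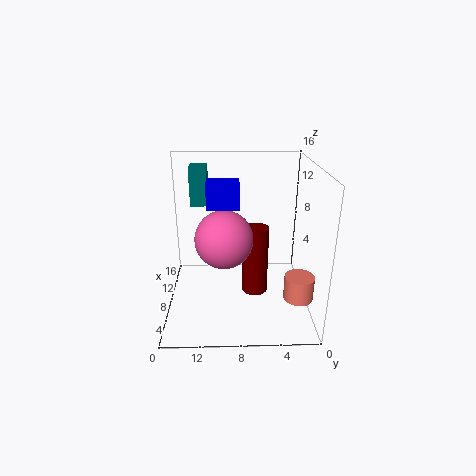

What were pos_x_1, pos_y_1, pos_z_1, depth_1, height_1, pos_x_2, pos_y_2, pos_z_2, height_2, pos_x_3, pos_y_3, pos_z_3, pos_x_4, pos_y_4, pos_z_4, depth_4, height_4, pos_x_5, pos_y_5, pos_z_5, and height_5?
pos_x_1 = 3; pos_y_1 = 8; pos_z_1 = 13; depth_1 = 3; height_1 = 2.5; pos_x_2 = 8.5; pos_y_2 = 6; pos_z_2 = 1; height_2 = 8; pos_x_3 = 5.5; pos_y_3 = 9.5; pos_z_3 = 9; pos_x_4 = 11.5; pos_y_4 = 11.5; pos_z_4 = 10.5; depth_4 = 2; height_4 = 4.5; pos_x_5 = 3; pos_y_5 = 2; pos_z_5 = 3.5; height_5 = 2.5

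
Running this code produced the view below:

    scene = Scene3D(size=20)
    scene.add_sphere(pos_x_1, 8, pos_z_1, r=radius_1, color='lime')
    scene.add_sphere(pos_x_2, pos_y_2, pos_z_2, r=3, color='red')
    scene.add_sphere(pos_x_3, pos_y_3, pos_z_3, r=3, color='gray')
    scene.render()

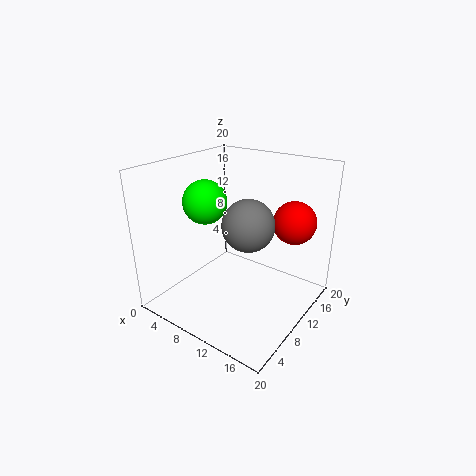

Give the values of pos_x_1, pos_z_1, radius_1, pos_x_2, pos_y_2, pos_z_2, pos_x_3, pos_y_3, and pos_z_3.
pos_x_1 = 6; pos_z_1 = 15; radius_1 = 3; pos_x_2 = 16; pos_y_2 = 15; pos_z_2 = 12; pos_x_3 = 15; pos_y_3 = 5; pos_z_3 = 15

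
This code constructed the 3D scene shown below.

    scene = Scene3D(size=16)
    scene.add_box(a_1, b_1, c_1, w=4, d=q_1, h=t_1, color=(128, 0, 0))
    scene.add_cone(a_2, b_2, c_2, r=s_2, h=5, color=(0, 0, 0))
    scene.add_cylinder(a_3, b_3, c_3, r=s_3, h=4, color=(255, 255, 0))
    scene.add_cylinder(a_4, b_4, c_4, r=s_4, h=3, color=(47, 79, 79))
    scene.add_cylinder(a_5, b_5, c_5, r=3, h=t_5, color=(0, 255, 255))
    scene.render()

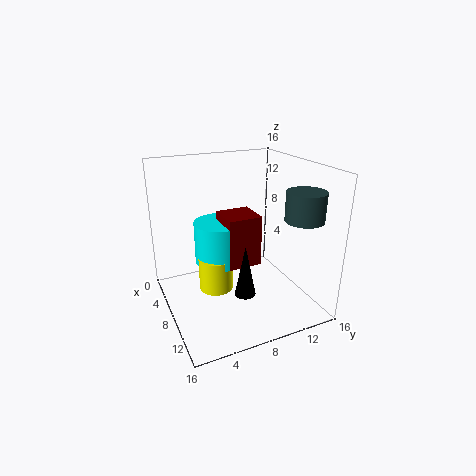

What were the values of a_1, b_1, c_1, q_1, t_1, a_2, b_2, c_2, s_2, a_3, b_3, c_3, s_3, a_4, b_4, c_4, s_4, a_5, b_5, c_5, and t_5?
a_1 = 4
b_1 = 7
c_1 = 4
q_1 = 4
t_1 = 6
a_2 = 14
b_2 = 6
c_2 = 5
s_2 = 1
a_3 = 6
b_3 = 6
c_3 = 1
s_3 = 2
a_4 = 13
b_4 = 13
c_4 = 11
s_4 = 2
a_5 = 5
b_5 = 7
c_5 = 4
t_5 = 5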